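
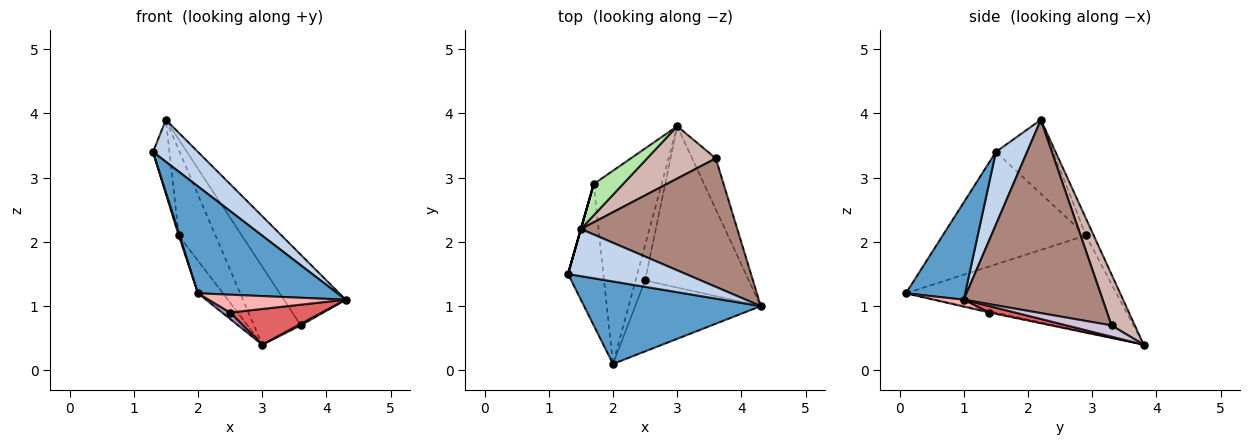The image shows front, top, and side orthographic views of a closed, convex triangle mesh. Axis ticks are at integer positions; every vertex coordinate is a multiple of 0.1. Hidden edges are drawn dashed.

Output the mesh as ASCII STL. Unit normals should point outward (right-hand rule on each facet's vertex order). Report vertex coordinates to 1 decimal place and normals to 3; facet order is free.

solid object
 facet normal 0.319 -0.750 0.579
  outer loop
   vertex 2.0 0.1 1.2
   vertex 4.3 1.0 1.1
   vertex 1.3 1.5 3.4
  endloop
 endfacet
 facet normal 0.419 -0.604 0.678
  outer loop
   vertex 1.5 2.2 3.9
   vertex 1.3 1.5 3.4
   vertex 4.3 1.0 1.1
  endloop
 endfacet
 facet normal -0.954 -0.006 -0.300
  outer loop
   vertex 1.7 2.9 2.1
   vertex 2.0 0.1 1.2
   vertex 1.3 1.5 3.4
  endloop
 endfacet
 facet normal -0.815 0.097 -0.572
  outer loop
   vertex 1.7 2.9 2.1
   vertex 3.0 3.8 0.4
   vertex 2.0 0.1 1.2
  endloop
 endfacet
 facet normal -0.962 0.275 0.000
  outer loop
   vertex 1.7 2.9 2.1
   vertex 1.3 1.5 3.4
   vertex 1.5 2.2 3.9
  endloop
 endfacet
 facet normal -0.198 0.921 0.336
  outer loop
   vertex 1.7 2.9 2.1
   vertex 1.5 2.2 3.9
   vertex 3.0 3.8 0.4
  endloop
 endfacet
 facet normal 0.060 -0.216 -0.975
  outer loop
   vertex 2.5 1.4 0.9
   vertex 3.0 3.8 0.4
   vertex 4.3 1.0 1.1
  endloop
 endfacet
 facet normal 0.053 -0.244 -0.968
  outer loop
   vertex 2.5 1.4 0.9
   vertex 4.3 1.0 1.1
   vertex 2.0 0.1 1.2
  endloop
 endfacet
 facet normal -0.124 -0.177 -0.976
  outer loop
   vertex 2.5 1.4 0.9
   vertex 2.0 0.1 1.2
   vertex 3.0 3.8 0.4
  endloop
 endfacet
 facet normal 0.429 -0.026 -0.903
  outer loop
   vertex 3.6 3.3 0.7
   vertex 4.3 1.0 1.1
   vertex 3.0 3.8 0.4
  endloop
 endfacet
 facet normal 0.735 0.327 0.594
  outer loop
   vertex 3.6 3.3 0.7
   vertex 1.5 2.2 3.9
   vertex 4.3 1.0 1.1
  endloop
 endfacet
 facet normal 0.382 0.767 0.515
  outer loop
   vertex 3.6 3.3 0.7
   vertex 3.0 3.8 0.4
   vertex 1.5 2.2 3.9
  endloop
 endfacet
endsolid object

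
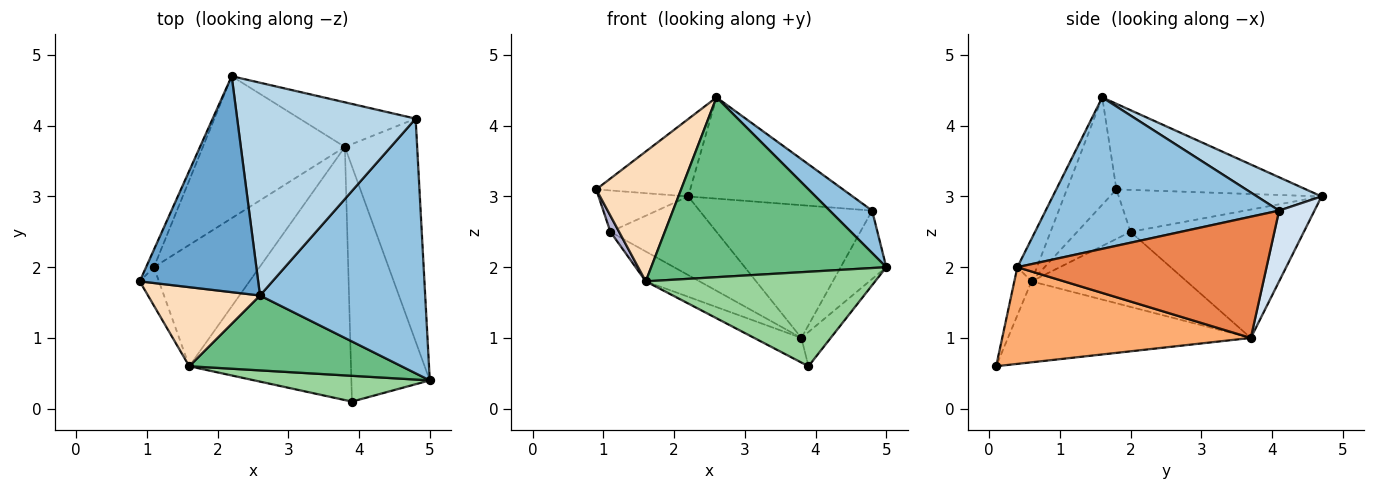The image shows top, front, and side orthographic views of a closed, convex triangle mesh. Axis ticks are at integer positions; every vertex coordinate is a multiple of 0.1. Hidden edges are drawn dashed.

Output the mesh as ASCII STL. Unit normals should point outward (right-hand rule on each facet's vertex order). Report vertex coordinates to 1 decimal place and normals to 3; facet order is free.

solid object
 facet normal -0.562 0.279 0.778
  outer loop
   vertex 2.6 1.6 4.4
   vertex 2.2 4.7 3.0
   vertex 0.9 1.8 3.1
  endloop
 endfacet
 facet normal 0.671 -0.122 0.732
  outer loop
   vertex 4.8 4.1 2.8
   vertex 2.6 1.6 4.4
   vertex 5.0 0.4 2.0
  endloop
 endfacet
 facet normal 0.166 0.424 0.890
  outer loop
   vertex 4.8 4.1 2.8
   vertex 2.2 4.7 3.0
   vertex 2.6 1.6 4.4
  endloop
 endfacet
 facet normal 0.191 0.931 -0.313
  outer loop
   vertex 3.8 3.7 1.0
   vertex 2.2 4.7 3.0
   vertex 4.8 4.1 2.8
  endloop
 endfacet
 facet normal 0.849 0.155 -0.506
  outer loop
   vertex 3.8 3.7 1.0
   vertex 4.8 4.1 2.8
   vertex 5.0 0.4 2.0
  endloop
 endfacet
 facet normal 0.773 0.091 -0.627
  outer loop
   vertex 3.8 3.7 1.0
   vertex 5.0 0.4 2.0
   vertex 3.9 0.1 0.6
  endloop
 endfacet
 facet normal -0.446 0.087 -0.891
  outer loop
   vertex 1.6 0.6 1.8
   vertex 3.8 3.7 1.0
   vertex 3.9 0.1 0.6
  endloop
 endfacet
 facet normal -0.446 -0.764 0.466
  outer loop
   vertex 1.6 0.6 1.8
   vertex 2.6 1.6 4.4
   vertex 0.9 1.8 3.1
  endloop
 endfacet
 facet normal -0.077 -0.920 0.383
  outer loop
   vertex 1.6 0.6 1.8
   vertex 5.0 0.4 2.0
   vertex 2.6 1.6 4.4
  endloop
 endfacet
 facet normal -0.072 -0.962 0.263
  outer loop
   vertex 1.6 0.6 1.8
   vertex 3.9 0.1 0.6
   vertex 5.0 0.4 2.0
  endloop
 endfacet
 facet normal -0.620 0.380 -0.686
  outer loop
   vertex 1.1 2.0 2.5
   vertex 2.2 4.7 3.0
   vertex 3.8 3.7 1.0
  endloop
 endfacet
 facet normal -0.568 0.197 -0.799
  outer loop
   vertex 1.1 2.0 2.5
   vertex 3.8 3.7 1.0
   vertex 1.6 0.6 1.8
  endloop
 endfacet
 facet normal -0.902 0.398 -0.168
  outer loop
   vertex 1.1 2.0 2.5
   vertex 0.9 1.8 3.1
   vertex 2.2 4.7 3.0
  endloop
 endfacet
 facet normal -0.922 -0.150 -0.357
  outer loop
   vertex 1.1 2.0 2.5
   vertex 1.6 0.6 1.8
   vertex 0.9 1.8 3.1
  endloop
 endfacet
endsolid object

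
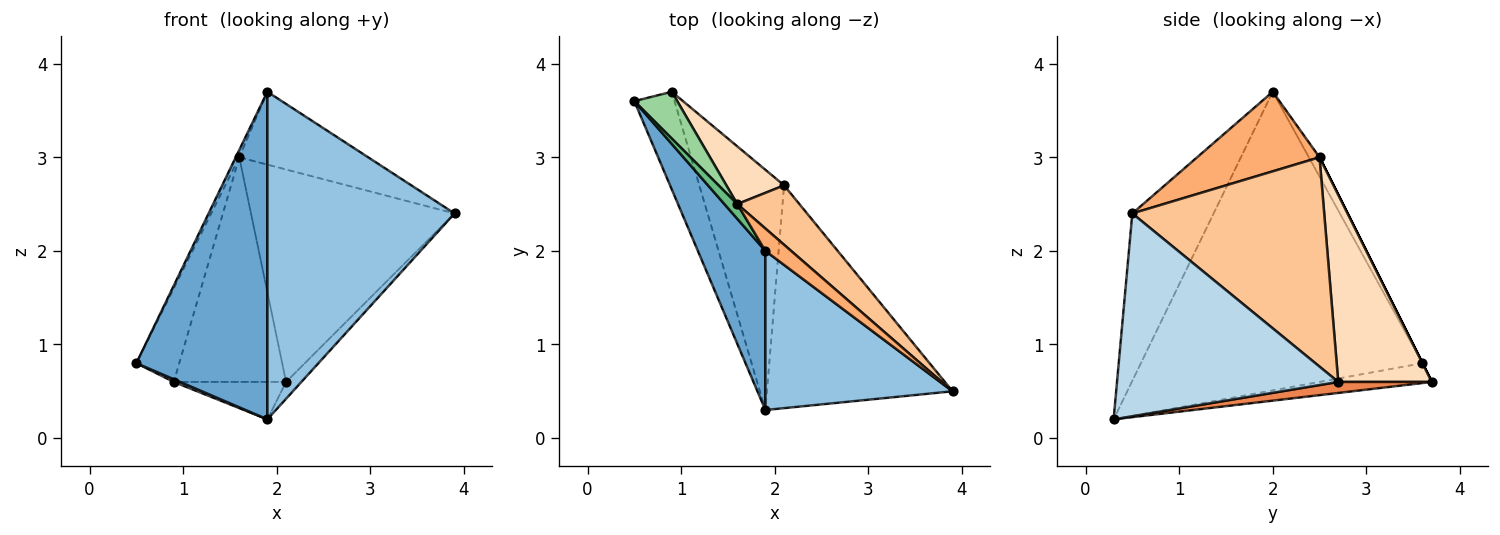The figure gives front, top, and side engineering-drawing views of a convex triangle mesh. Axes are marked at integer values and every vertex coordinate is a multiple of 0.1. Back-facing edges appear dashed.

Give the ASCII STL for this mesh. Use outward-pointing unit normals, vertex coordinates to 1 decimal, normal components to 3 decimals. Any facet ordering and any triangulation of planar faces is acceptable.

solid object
 facet normal -0.888 -0.413 0.201
  outer loop
   vertex 1.9 2.0 3.7
   vertex 0.5 3.6 0.8
   vertex 1.9 0.3 0.2
  endloop
 endfacet
 facet normal -0.364 -0.838 0.407
  outer loop
   vertex 1.9 2.0 3.7
   vertex 1.9 0.3 0.2
   vertex 3.9 0.5 2.4
  endloop
 endfacet
 facet normal 0.737 0.051 -0.674
  outer loop
   vertex 2.1 2.7 0.6
   vertex 3.9 0.5 2.4
   vertex 1.9 0.3 0.2
  endloop
 endfacet
 facet normal -0.442 -0.025 -0.897
  outer loop
   vertex 0.9 3.7 0.6
   vertex 1.9 0.3 0.2
   vertex 0.5 3.6 0.8
  endloop
 endfacet
 facet normal 0.127 0.153 -0.980
  outer loop
   vertex 0.9 3.7 0.6
   vertex 2.1 2.7 0.6
   vertex 1.9 0.3 0.2
  endloop
 endfacet
 facet normal 0.672 0.708 0.217
  outer loop
   vertex 1.6 2.5 3.0
   vertex 1.9 2.0 3.7
   vertex 3.9 0.5 2.4
  endloop
 endfacet
 facet normal 0.672 0.713 0.199
  outer loop
   vertex 1.6 2.5 3.0
   vertex 3.9 0.5 2.4
   vertex 2.1 2.7 0.6
  endloop
 endfacet
 facet normal 0.628 0.754 0.194
  outer loop
   vertex 1.6 2.5 3.0
   vertex 2.1 2.7 0.6
   vertex 0.9 3.7 0.6
  endloop
 endfacet
 facet normal -0.802 0.267 0.535
  outer loop
   vertex 1.6 2.5 3.0
   vertex 0.5 3.6 0.8
   vertex 1.9 2.0 3.7
  endloop
 endfacet
 facet normal 0.000 0.894 0.447
  outer loop
   vertex 1.6 2.5 3.0
   vertex 0.9 3.7 0.6
   vertex 0.5 3.6 0.8
  endloop
 endfacet
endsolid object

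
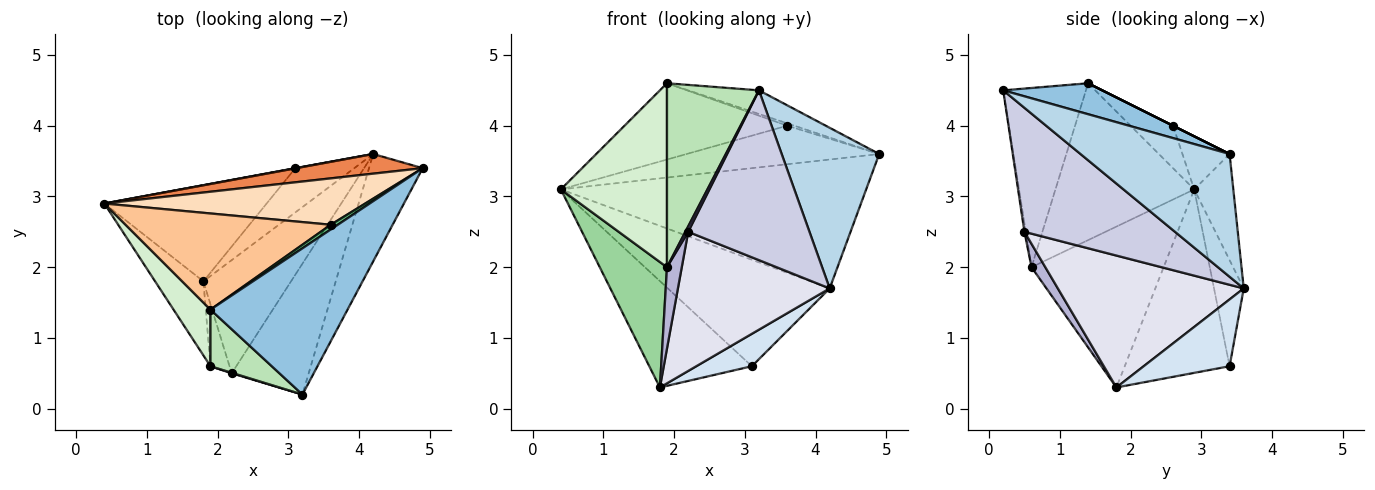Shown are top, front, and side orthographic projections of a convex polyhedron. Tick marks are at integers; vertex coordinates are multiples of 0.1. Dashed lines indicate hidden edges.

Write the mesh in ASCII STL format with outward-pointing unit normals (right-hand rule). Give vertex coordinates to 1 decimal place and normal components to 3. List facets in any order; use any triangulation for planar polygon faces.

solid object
 facet normal -0.604 0.591 -0.534
  outer loop
   vertex 3.1 3.4 0.6
   vertex 1.8 1.8 0.3
   vertex 0.4 2.9 3.1
  endloop
 endfacet
 facet normal 0.218 0.155 0.964
  outer loop
   vertex 1.9 1.4 4.6
   vertex 3.2 0.2 4.5
   vertex 4.9 3.4 3.6
  endloop
 endfacet
 facet normal 0.786 -0.514 -0.344
  outer loop
   vertex 4.2 3.6 1.7
   vertex 4.9 3.4 3.6
   vertex 3.2 0.2 4.5
  endloop
 endfacet
 facet normal 0.675 -0.437 -0.595
  outer loop
   vertex 4.2 3.6 1.7
   vertex 1.8 1.8 0.3
   vertex 3.1 3.4 0.6
  endloop
 endfacet
 facet normal -0.126 0.981 0.150
  outer loop
   vertex 4.2 3.6 1.7
   vertex 0.4 2.9 3.1
   vertex 4.9 3.4 3.6
  endloop
 endfacet
 facet normal -0.181 0.984 0.002
  outer loop
   vertex 4.2 3.6 1.7
   vertex 3.1 3.4 0.6
   vertex 0.4 2.9 3.1
  endloop
 endfacet
 facet normal -0.160 0.613 0.773
  outer loop
   vertex 3.6 2.6 4.0
   vertex 0.4 2.9 3.1
   vertex 1.9 1.4 4.6
  endloop
 endfacet
 facet normal -0.155 0.631 0.760
  outer loop
   vertex 3.6 2.6 4.0
   vertex 4.9 3.4 3.6
   vertex 0.4 2.9 3.1
  endloop
 endfacet
 facet normal 0.000 0.447 0.894
  outer loop
   vertex 3.6 2.6 4.0
   vertex 1.9 1.4 4.6
   vertex 4.9 3.4 3.6
  endloop
 endfacet
 facet normal -0.861 -0.438 -0.258
  outer loop
   vertex 1.9 0.6 2.0
   vertex 0.4 2.9 3.1
   vertex 1.8 1.8 0.3
  endloop
 endfacet
 facet normal -0.652 -0.725 0.223
  outer loop
   vertex 1.9 0.6 2.0
   vertex 3.2 0.2 4.5
   vertex 1.9 1.4 4.6
  endloop
 endfacet
 facet normal -0.781 -0.597 0.184
  outer loop
   vertex 1.9 0.6 2.0
   vertex 1.9 1.4 4.6
   vertex 0.4 2.9 3.1
  endloop
 endfacet
 facet normal -0.445 -0.891 0.089
  outer loop
   vertex 2.2 0.5 2.5
   vertex 3.2 0.2 4.5
   vertex 1.9 0.6 2.0
  endloop
 endfacet
 facet normal 0.597 -0.639 -0.486
  outer loop
   vertex 2.2 0.5 2.5
   vertex 1.9 0.6 2.0
   vertex 1.8 1.8 0.3
  endloop
 endfacet
 facet normal 0.701 -0.565 -0.435
  outer loop
   vertex 2.2 0.5 2.5
   vertex 4.2 3.6 1.7
   vertex 3.2 0.2 4.5
  endloop
 endfacet
 facet normal 0.689 -0.562 -0.458
  outer loop
   vertex 2.2 0.5 2.5
   vertex 1.8 1.8 0.3
   vertex 4.2 3.6 1.7
  endloop
 endfacet
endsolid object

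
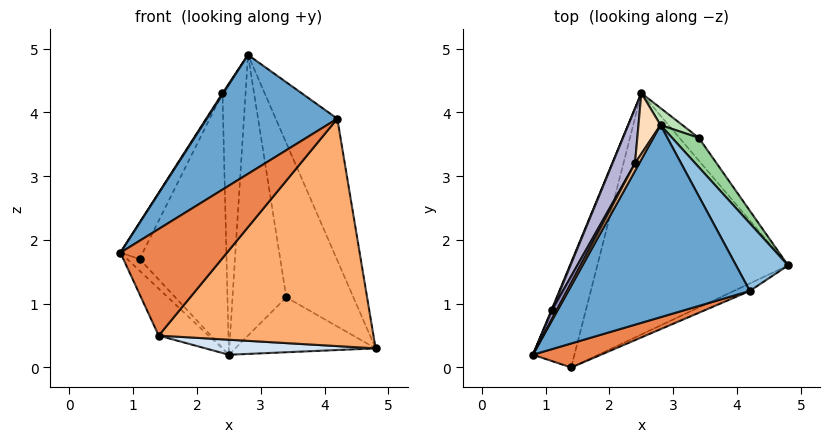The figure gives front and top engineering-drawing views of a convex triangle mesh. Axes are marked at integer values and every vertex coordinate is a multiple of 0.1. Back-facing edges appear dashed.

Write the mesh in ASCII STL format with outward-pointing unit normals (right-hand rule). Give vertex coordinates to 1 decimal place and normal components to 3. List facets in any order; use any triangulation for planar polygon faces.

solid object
 facet normal -0.347 -0.494 0.797
  outer loop
   vertex 4.2 1.2 3.9
   vertex 2.8 3.8 4.9
   vertex 0.8 0.2 1.8
  endloop
 endfacet
 facet normal 0.893 0.406 0.194
  outer loop
   vertex 4.2 1.2 3.9
   vertex 4.8 1.6 0.3
   vertex 2.8 3.8 4.9
  endloop
 endfacet
 facet normal -0.879 0.194 -0.436
  outer loop
   vertex 1.4 0.0 0.5
   vertex 0.8 0.2 1.8
   vertex 2.5 4.3 0.2
  endloop
 endfacet
 facet normal -0.029 -0.062 -0.998
  outer loop
   vertex 1.4 0.0 0.5
   vertex 2.5 4.3 0.2
   vertex 4.8 1.6 0.3
  endloop
 endfacet
 facet normal 0.149 -0.965 0.217
  outer loop
   vertex 1.4 0.0 0.5
   vertex 4.2 1.2 3.9
   vertex 0.8 0.2 1.8
  endloop
 endfacet
 facet normal 0.424 -0.905 -0.030
  outer loop
   vertex 1.4 0.0 0.5
   vertex 4.8 1.6 0.3
   vertex 4.2 1.2 3.9
  endloop
 endfacet
 facet normal -0.777 -0.104 0.621
  outer loop
   vertex 2.4 3.2 4.3
   vertex 0.8 0.2 1.8
   vertex 2.8 3.8 4.9
  endloop
 endfacet
 facet normal -0.873 0.476 0.106
  outer loop
   vertex 2.4 3.2 4.3
   vertex 2.8 3.8 4.9
   vertex 2.5 4.3 0.2
  endloop
 endfacet
 facet normal 0.740 0.621 -0.257
  outer loop
   vertex 3.4 3.6 1.1
   vertex 4.8 1.6 0.3
   vertex 2.5 4.3 0.2
  endloop
 endfacet
 facet normal 0.834 0.542 0.103
  outer loop
   vertex 3.4 3.6 1.1
   vertex 2.8 3.8 4.9
   vertex 4.8 1.6 0.3
  endloop
 endfacet
 facet normal 0.582 0.812 0.049
  outer loop
   vertex 3.4 3.6 1.1
   vertex 2.5 4.3 0.2
   vertex 2.8 3.8 4.9
  endloop
 endfacet
 facet normal -0.915 0.400 0.052
  outer loop
   vertex 1.1 0.9 1.7
   vertex 2.5 4.3 0.2
   vertex 0.8 0.2 1.8
  endloop
 endfacet
 facet normal -0.910 0.404 0.098
  outer loop
   vertex 1.1 0.9 1.7
   vertex 0.8 0.2 1.8
   vertex 2.4 3.2 4.3
  endloop
 endfacet
 facet normal -0.907 0.412 0.089
  outer loop
   vertex 1.1 0.9 1.7
   vertex 2.4 3.2 4.3
   vertex 2.5 4.3 0.2
  endloop
 endfacet
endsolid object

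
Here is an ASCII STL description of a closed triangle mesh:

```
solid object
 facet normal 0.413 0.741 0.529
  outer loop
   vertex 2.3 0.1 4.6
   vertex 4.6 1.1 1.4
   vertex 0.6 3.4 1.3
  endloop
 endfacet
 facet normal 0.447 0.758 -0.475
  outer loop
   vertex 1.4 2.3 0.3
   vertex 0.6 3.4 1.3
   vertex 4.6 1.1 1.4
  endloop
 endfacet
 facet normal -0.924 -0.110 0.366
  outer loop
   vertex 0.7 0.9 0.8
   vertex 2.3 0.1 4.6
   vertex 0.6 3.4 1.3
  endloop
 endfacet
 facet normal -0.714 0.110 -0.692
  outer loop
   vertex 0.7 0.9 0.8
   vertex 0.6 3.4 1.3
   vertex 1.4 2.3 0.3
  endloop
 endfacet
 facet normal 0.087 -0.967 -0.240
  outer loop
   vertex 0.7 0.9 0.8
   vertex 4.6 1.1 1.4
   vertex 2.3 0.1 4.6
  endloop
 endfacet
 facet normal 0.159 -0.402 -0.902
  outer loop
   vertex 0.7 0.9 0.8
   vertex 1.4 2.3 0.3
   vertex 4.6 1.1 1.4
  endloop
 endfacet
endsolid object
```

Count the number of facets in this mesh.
6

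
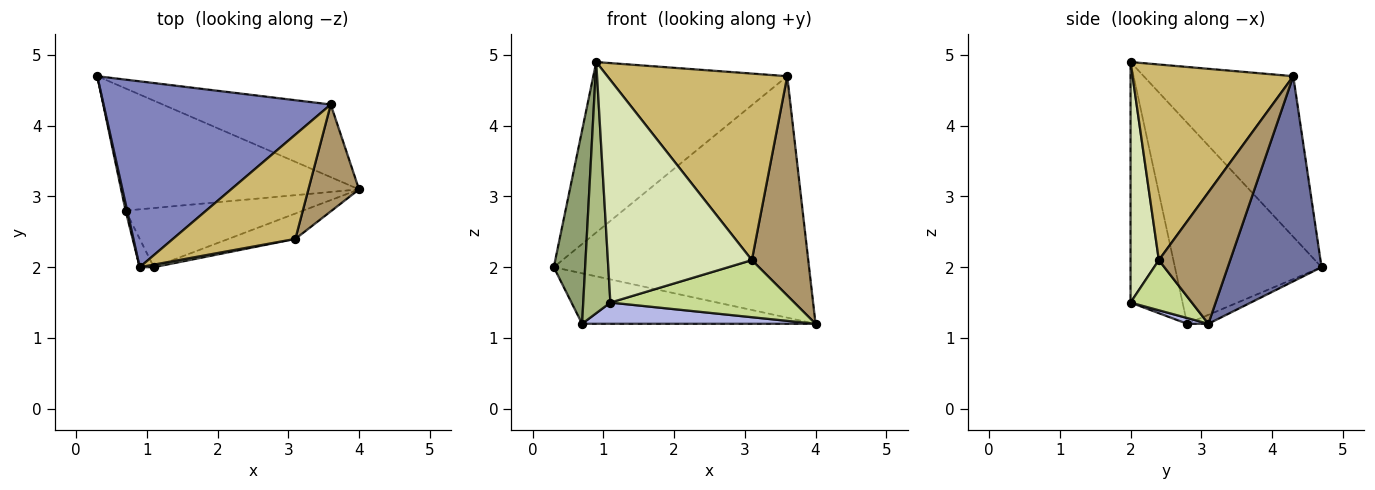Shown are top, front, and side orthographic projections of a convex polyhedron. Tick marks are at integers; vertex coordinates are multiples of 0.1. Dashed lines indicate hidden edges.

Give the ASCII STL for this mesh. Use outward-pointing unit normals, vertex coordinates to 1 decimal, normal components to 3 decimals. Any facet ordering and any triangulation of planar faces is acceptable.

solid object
 facet normal 0.332 0.903 -0.272
  outer loop
   vertex 3.6 4.3 4.7
   vertex 4.0 3.1 1.2
   vertex 0.3 4.7 2.0
  endloop
 endfacet
 facet normal -0.462 0.599 0.654
  outer loop
   vertex 3.6 4.3 4.7
   vertex 0.3 4.7 2.0
   vertex 0.9 2.0 4.9
  endloop
 endfacet
 facet normal -0.035 0.382 -0.924
  outer loop
   vertex 0.7 2.8 1.2
   vertex 0.3 4.7 2.0
   vertex 4.0 3.1 1.2
  endloop
 endfacet
 facet normal 0.031 -0.337 -0.941
  outer loop
   vertex 0.7 2.8 1.2
   vertex 4.0 3.1 1.2
   vertex 1.1 2.0 1.5
  endloop
 endfacet
 facet normal -0.978 -0.209 0.008
  outer loop
   vertex 0.7 2.8 1.2
   vertex 0.9 2.0 4.9
   vertex 0.3 4.7 2.0
  endloop
 endfacet
 facet normal -0.885 -0.462 -0.052
  outer loop
   vertex 0.7 2.8 1.2
   vertex 1.1 2.0 1.5
   vertex 0.9 2.0 4.9
  endloop
 endfacet
 facet normal 0.291 -0.874 -0.389
  outer loop
   vertex 3.1 2.4 2.1
   vertex 1.1 2.0 1.5
   vertex 4.0 3.1 1.2
  endloop
 endfacet
 facet normal 0.193 -0.981 0.011
  outer loop
   vertex 3.1 2.4 2.1
   vertex 0.9 2.0 4.9
   vertex 1.1 2.0 1.5
  endloop
 endfacet
 facet normal 0.751 -0.594 0.289
  outer loop
   vertex 3.1 2.4 2.1
   vertex 4.0 3.1 1.2
   vertex 3.6 4.3 4.7
  endloop
 endfacet
 facet normal 0.615 -0.688 0.385
  outer loop
   vertex 3.1 2.4 2.1
   vertex 3.6 4.3 4.7
   vertex 0.9 2.0 4.9
  endloop
 endfacet
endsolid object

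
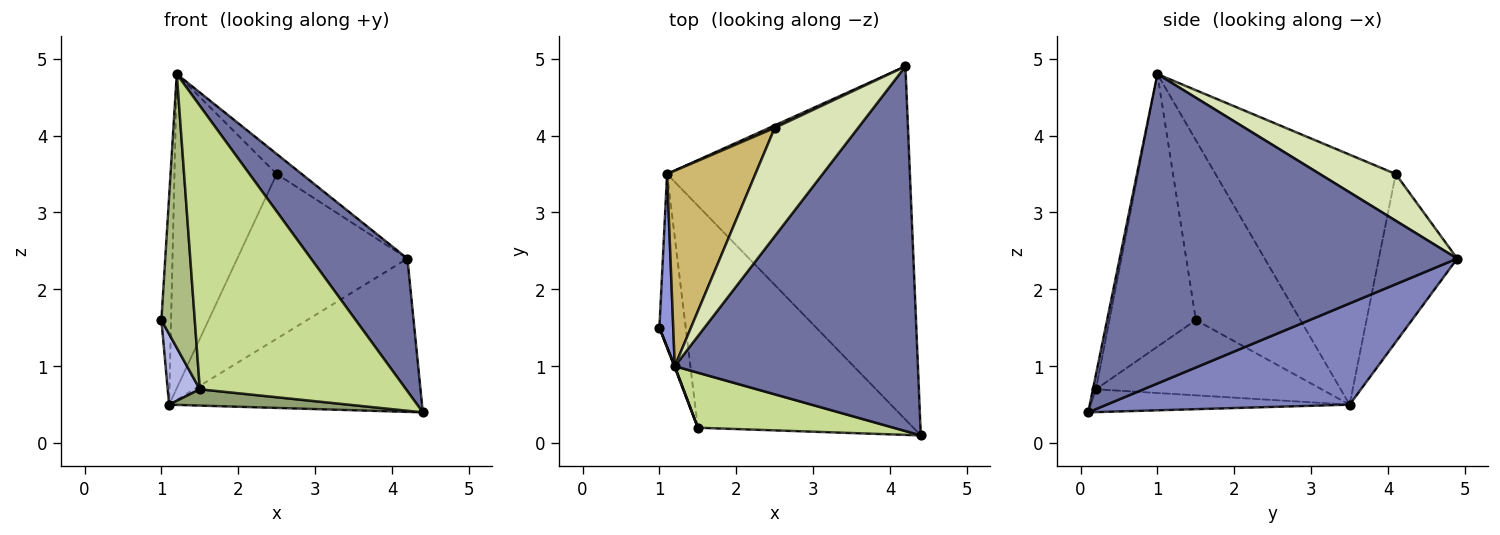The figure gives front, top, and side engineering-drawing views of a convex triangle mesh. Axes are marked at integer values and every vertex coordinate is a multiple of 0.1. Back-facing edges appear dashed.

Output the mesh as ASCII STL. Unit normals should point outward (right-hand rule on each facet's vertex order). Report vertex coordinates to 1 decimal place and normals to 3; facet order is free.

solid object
 facet normal 0.767 -0.219 0.603
  outer loop
   vertex 1.2 1.0 4.8
   vertex 4.4 0.1 0.4
   vertex 4.2 4.9 2.4
  endloop
 endfacet
 facet normal 0.357 0.372 -0.857
  outer loop
   vertex 1.1 3.5 0.5
   vertex 4.2 4.9 2.4
   vertex 4.4 0.1 0.4
  endloop
 endfacet
 facet normal -0.993 0.092 0.076
  outer loop
   vertex 1.1 3.5 0.5
   vertex 1.0 1.5 1.6
   vertex 1.2 1.0 4.8
  endloop
 endfacet
 facet normal -0.935 -0.133 -0.327
  outer loop
   vertex 1.5 0.2 0.7
   vertex 1.0 1.5 1.6
   vertex 1.1 3.5 0.5
  endloop
 endfacet
 facet normal -0.105 -0.073 -0.992
  outer loop
   vertex 1.5 0.2 0.7
   vertex 1.1 3.5 0.5
   vertex 4.4 0.1 0.4
  endloop
 endfacet
 facet normal -0.933 -0.360 0.002
  outer loop
   vertex 1.5 0.2 0.7
   vertex 1.2 1.0 4.8
   vertex 1.0 1.5 1.6
  endloop
 endfacet
 facet normal -0.014 -0.982 0.190
  outer loop
   vertex 1.5 0.2 0.7
   vertex 4.4 0.1 0.4
   vertex 1.2 1.0 4.8
  endloop
 endfacet
 facet normal 0.483 0.159 0.861
  outer loop
   vertex 2.5 4.1 3.5
   vertex 1.2 1.0 4.8
   vertex 4.2 4.9 2.4
  endloop
 endfacet
 facet normal -0.418 0.908 0.014
  outer loop
   vertex 2.5 4.1 3.5
   vertex 4.2 4.9 2.4
   vertex 1.1 3.5 0.5
  endloop
 endfacet
 facet normal -0.831 0.472 0.294
  outer loop
   vertex 2.5 4.1 3.5
   vertex 1.1 3.5 0.5
   vertex 1.2 1.0 4.8
  endloop
 endfacet
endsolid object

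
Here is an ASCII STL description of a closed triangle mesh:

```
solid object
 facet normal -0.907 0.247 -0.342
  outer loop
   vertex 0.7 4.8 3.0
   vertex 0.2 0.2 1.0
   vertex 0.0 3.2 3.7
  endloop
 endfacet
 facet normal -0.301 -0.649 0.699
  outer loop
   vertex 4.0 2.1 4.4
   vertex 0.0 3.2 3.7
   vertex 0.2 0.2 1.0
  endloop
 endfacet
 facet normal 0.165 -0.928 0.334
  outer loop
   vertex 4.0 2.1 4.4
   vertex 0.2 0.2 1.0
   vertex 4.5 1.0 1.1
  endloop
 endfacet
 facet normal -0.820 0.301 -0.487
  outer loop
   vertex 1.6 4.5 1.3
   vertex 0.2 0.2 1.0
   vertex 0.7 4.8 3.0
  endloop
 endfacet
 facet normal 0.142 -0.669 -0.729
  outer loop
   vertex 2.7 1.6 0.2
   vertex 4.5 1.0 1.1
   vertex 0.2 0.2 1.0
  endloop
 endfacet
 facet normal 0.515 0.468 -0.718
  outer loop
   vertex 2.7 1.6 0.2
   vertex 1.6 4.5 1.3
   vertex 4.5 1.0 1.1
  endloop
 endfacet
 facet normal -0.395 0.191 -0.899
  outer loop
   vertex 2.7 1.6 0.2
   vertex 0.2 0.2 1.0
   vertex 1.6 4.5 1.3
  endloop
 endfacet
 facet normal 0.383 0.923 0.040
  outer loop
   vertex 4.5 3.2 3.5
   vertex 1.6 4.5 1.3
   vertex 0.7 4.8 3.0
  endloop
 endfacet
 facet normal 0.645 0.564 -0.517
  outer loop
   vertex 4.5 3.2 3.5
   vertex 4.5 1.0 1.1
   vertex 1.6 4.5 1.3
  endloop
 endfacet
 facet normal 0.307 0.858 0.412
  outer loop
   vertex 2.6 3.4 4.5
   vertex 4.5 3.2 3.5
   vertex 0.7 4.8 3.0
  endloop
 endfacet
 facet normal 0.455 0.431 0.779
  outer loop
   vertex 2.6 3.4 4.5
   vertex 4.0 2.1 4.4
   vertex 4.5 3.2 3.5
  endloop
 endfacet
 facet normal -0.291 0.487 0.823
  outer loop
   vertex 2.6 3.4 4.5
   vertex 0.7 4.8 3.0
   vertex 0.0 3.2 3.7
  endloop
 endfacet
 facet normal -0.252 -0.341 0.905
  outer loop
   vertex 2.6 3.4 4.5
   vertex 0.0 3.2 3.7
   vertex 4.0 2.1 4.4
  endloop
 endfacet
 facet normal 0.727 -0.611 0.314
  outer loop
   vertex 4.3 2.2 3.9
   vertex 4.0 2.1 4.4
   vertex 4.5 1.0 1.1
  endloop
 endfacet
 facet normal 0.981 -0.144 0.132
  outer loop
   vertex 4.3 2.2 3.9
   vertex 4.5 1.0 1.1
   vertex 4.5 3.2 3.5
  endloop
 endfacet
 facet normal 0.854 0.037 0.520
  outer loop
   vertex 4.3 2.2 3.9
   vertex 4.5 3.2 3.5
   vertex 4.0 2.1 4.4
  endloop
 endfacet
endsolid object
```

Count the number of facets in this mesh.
16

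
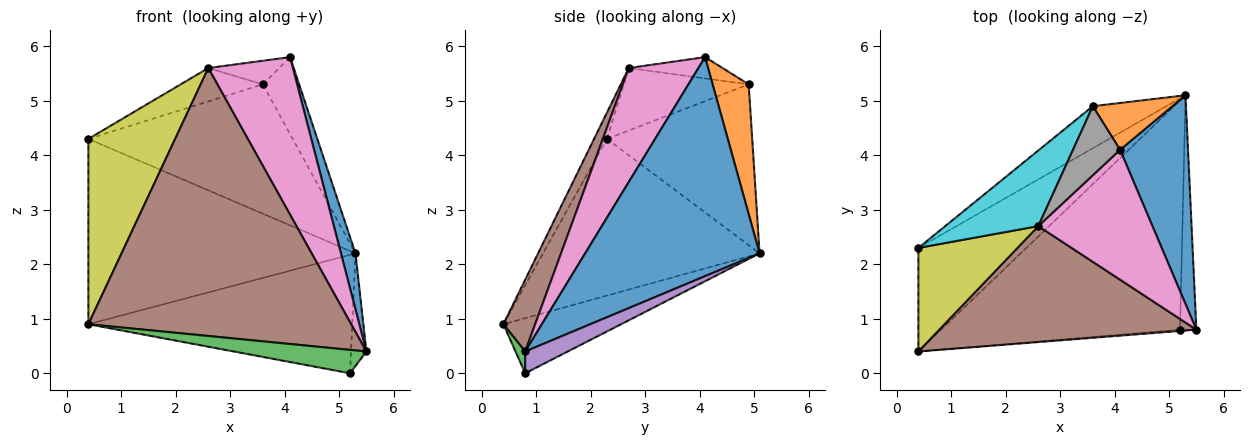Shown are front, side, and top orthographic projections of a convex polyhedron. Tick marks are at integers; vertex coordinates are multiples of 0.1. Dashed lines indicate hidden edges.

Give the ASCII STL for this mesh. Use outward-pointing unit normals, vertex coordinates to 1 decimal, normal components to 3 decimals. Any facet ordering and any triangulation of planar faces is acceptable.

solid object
 facet normal 0.952 -0.079 0.295
  outer loop
   vertex 4.1 4.1 5.8
   vertex 5.5 0.8 0.4
   vertex 5.3 5.1 2.2
  endloop
 endfacet
 facet normal 0.646 0.652 0.397
  outer loop
   vertex 3.6 4.9 5.3
   vertex 4.1 4.1 5.8
   vertex 5.3 5.1 2.2
  endloop
 endfacet
 facet normal 0.073 -0.996 -0.055
  outer loop
   vertex 5.2 0.8 0.0
   vertex 5.5 0.8 0.4
   vertex 0.4 0.4 0.9
  endloop
 endfacet
 facet normal -0.201 0.450 -0.870
  outer loop
   vertex 5.2 0.8 0.0
   vertex 0.4 0.4 0.9
   vertex 5.3 5.1 2.2
  endloop
 endfacet
 facet normal 0.769 0.277 -0.577
  outer loop
   vertex 5.2 0.8 0.0
   vertex 5.3 5.1 2.2
   vertex 5.5 0.8 0.4
  endloop
 endfacet
 facet normal 0.110 -0.912 0.395
  outer loop
   vertex 2.6 2.7 5.6
   vertex 0.4 0.4 0.9
   vertex 5.5 0.8 0.4
  endloop
 endfacet
 facet normal 0.536 -0.651 0.537
  outer loop
   vertex 2.6 2.7 5.6
   vertex 5.5 0.8 0.4
   vertex 4.1 4.1 5.8
  endloop
 endfacet
 facet normal -0.394 0.298 0.870
  outer loop
   vertex 2.6 2.7 5.6
   vertex 4.1 4.1 5.8
   vertex 3.6 4.9 5.3
  endloop
 endfacet
 facet normal -0.128 -0.866 0.484
  outer loop
   vertex 0.4 2.3 4.3
   vertex 0.4 0.4 0.9
   vertex 2.6 2.7 5.6
  endloop
 endfacet
 facet normal -0.523 0.344 0.780
  outer loop
   vertex 0.4 2.3 4.3
   vertex 2.6 2.7 5.6
   vertex 3.6 4.9 5.3
  endloop
 endfacet
 facet normal -0.578 0.712 -0.398
  outer loop
   vertex 0.4 2.3 4.3
   vertex 5.3 5.1 2.2
   vertex 0.4 0.4 0.9
  endloop
 endfacet
 facet normal -0.560 0.788 -0.256
  outer loop
   vertex 0.4 2.3 4.3
   vertex 3.6 4.9 5.3
   vertex 5.3 5.1 2.2
  endloop
 endfacet
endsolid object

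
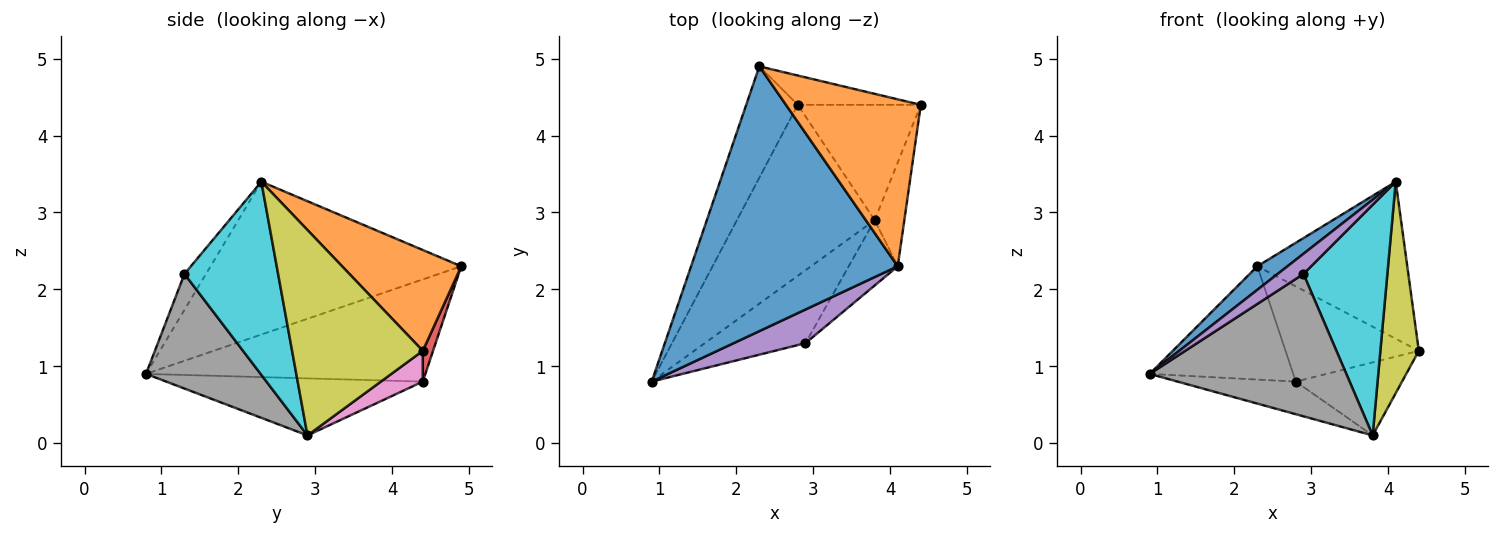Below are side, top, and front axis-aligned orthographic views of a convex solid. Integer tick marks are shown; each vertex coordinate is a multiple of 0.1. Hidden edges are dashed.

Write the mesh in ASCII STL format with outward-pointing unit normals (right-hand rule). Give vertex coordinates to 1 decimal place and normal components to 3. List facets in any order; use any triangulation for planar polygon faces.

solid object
 facet normal -0.593 -0.071 0.802
  outer loop
   vertex 4.1 2.3 3.4
   vertex 2.3 4.9 2.3
   vertex 0.9 0.8 0.9
  endloop
 endfacet
 facet normal 0.478 0.602 0.640
  outer loop
   vertex 4.1 2.3 3.4
   vertex 4.4 4.4 1.2
   vertex 2.3 4.9 2.3
  endloop
 endfacet
 facet normal -0.811 0.417 -0.409
  outer loop
   vertex 2.8 4.4 0.8
   vertex 0.9 0.8 0.9
   vertex 2.3 4.9 2.3
  endloop
 endfacet
 facet normal 0.073 0.953 -0.293
  outer loop
   vertex 2.8 4.4 0.8
   vertex 2.3 4.9 2.3
   vertex 4.4 4.4 1.2
  endloop
 endfacet
 facet normal -0.394 -0.473 0.788
  outer loop
   vertex 2.9 1.3 2.2
   vertex 4.1 2.3 3.4
   vertex 0.9 0.8 0.9
  endloop
 endfacet
 facet normal -0.377 0.174 -0.910
  outer loop
   vertex 3.8 2.9 0.1
   vertex 0.9 0.8 0.9
   vertex 2.8 4.4 0.8
  endloop
 endfacet
 facet normal 0.207 0.524 -0.827
  outer loop
   vertex 3.8 2.9 0.1
   vertex 2.8 4.4 0.8
   vertex 4.4 4.4 1.2
  endloop
 endfacet
 facet normal 0.461 -0.790 -0.405
  outer loop
   vertex 3.8 2.9 0.1
   vertex 2.9 1.3 2.2
   vertex 0.9 0.8 0.9
  endloop
 endfacet
 facet normal 0.950 -0.279 -0.137
  outer loop
   vertex 3.8 2.9 0.1
   vertex 4.4 4.4 1.2
   vertex 4.1 2.3 3.4
  endloop
 endfacet
 facet normal 0.732 -0.656 -0.186
  outer loop
   vertex 3.8 2.9 0.1
   vertex 4.1 2.3 3.4
   vertex 2.9 1.3 2.2
  endloop
 endfacet
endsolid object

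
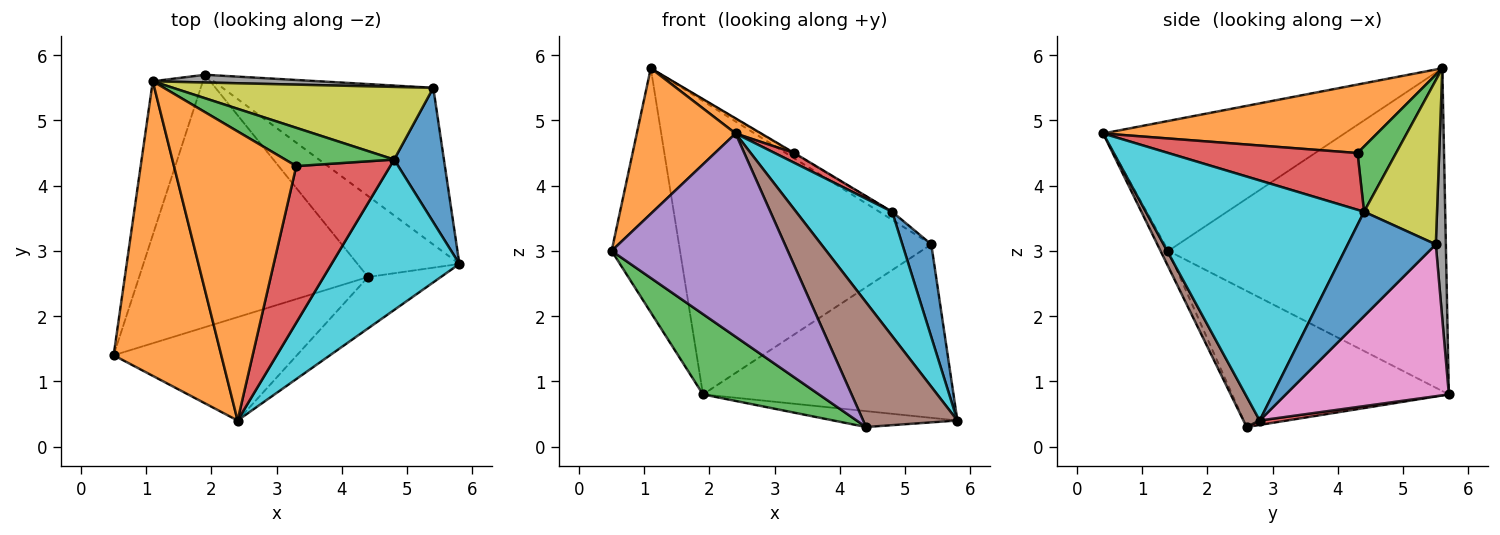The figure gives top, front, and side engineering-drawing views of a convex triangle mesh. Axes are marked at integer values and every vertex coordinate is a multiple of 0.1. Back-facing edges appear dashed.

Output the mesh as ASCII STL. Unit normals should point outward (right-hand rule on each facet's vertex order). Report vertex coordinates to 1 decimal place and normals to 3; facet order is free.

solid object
 facet normal -0.960 0.236 -0.149
  outer loop
   vertex 1.9 5.7 0.8
   vertex 0.5 1.4 3.0
   vertex 1.1 5.6 5.8
  endloop
 endfacet
 facet normal -0.735 -0.301 0.608
  outer loop
   vertex 2.4 0.4 4.8
   vertex 1.1 5.6 5.8
   vertex 0.5 1.4 3.0
  endloop
 endfacet
 facet normal -0.493 -0.264 -0.829
  outer loop
   vertex 4.4 2.6 0.3
   vertex 0.5 1.4 3.0
   vertex 1.9 5.7 0.8
  endloop
 endfacet
 facet normal 0.043 0.192 -0.980
  outer loop
   vertex 4.4 2.6 0.3
   vertex 1.9 5.7 0.8
   vertex 5.8 2.8 0.4
  endloop
 endfacet
 facet normal -0.040 -0.891 -0.453
  outer loop
   vertex 4.4 2.6 0.3
   vertex 2.4 0.4 4.8
   vertex 0.5 1.4 3.0
  endloop
 endfacet
 facet normal 0.157 -0.913 -0.376
  outer loop
   vertex 4.4 2.6 0.3
   vertex 5.8 2.8 0.4
   vertex 2.4 0.4 4.8
  endloop
 endfacet
 facet normal 0.435 0.668 -0.604
  outer loop
   vertex 5.4 5.5 3.1
   vertex 5.8 2.8 0.4
   vertex 1.9 5.7 0.8
  endloop
 endfacet
 facet normal 0.040 0.999 0.026
  outer loop
   vertex 5.4 5.5 3.1
   vertex 1.9 5.7 0.8
   vertex 1.1 5.6 5.8
  endloop
 endfacet
 facet normal 0.531 0.093 0.842
  outer loop
   vertex 4.8 4.4 3.6
   vertex 5.4 5.5 3.1
   vertex 1.1 5.6 5.8
  endloop
 endfacet
 facet normal 0.823 -0.362 0.438
  outer loop
   vertex 4.8 4.4 3.6
   vertex 2.4 0.4 4.8
   vertex 5.8 2.8 0.4
  endloop
 endfacet
 facet normal 0.865 -0.284 0.413
  outer loop
   vertex 4.8 4.4 3.6
   vertex 5.8 2.8 0.4
   vertex 5.4 5.5 3.1
  endloop
 endfacet
 facet normal 0.488 -0.046 0.872
  outer loop
   vertex 3.3 4.3 4.5
   vertex 1.1 5.6 5.8
   vertex 2.4 0.4 4.8
  endloop
 endfacet
 facet normal 0.514 0.012 0.858
  outer loop
   vertex 3.3 4.3 4.5
   vertex 4.8 4.4 3.6
   vertex 1.1 5.6 5.8
  endloop
 endfacet
 facet normal 0.516 -0.053 0.855
  outer loop
   vertex 3.3 4.3 4.5
   vertex 2.4 0.4 4.8
   vertex 4.8 4.4 3.6
  endloop
 endfacet
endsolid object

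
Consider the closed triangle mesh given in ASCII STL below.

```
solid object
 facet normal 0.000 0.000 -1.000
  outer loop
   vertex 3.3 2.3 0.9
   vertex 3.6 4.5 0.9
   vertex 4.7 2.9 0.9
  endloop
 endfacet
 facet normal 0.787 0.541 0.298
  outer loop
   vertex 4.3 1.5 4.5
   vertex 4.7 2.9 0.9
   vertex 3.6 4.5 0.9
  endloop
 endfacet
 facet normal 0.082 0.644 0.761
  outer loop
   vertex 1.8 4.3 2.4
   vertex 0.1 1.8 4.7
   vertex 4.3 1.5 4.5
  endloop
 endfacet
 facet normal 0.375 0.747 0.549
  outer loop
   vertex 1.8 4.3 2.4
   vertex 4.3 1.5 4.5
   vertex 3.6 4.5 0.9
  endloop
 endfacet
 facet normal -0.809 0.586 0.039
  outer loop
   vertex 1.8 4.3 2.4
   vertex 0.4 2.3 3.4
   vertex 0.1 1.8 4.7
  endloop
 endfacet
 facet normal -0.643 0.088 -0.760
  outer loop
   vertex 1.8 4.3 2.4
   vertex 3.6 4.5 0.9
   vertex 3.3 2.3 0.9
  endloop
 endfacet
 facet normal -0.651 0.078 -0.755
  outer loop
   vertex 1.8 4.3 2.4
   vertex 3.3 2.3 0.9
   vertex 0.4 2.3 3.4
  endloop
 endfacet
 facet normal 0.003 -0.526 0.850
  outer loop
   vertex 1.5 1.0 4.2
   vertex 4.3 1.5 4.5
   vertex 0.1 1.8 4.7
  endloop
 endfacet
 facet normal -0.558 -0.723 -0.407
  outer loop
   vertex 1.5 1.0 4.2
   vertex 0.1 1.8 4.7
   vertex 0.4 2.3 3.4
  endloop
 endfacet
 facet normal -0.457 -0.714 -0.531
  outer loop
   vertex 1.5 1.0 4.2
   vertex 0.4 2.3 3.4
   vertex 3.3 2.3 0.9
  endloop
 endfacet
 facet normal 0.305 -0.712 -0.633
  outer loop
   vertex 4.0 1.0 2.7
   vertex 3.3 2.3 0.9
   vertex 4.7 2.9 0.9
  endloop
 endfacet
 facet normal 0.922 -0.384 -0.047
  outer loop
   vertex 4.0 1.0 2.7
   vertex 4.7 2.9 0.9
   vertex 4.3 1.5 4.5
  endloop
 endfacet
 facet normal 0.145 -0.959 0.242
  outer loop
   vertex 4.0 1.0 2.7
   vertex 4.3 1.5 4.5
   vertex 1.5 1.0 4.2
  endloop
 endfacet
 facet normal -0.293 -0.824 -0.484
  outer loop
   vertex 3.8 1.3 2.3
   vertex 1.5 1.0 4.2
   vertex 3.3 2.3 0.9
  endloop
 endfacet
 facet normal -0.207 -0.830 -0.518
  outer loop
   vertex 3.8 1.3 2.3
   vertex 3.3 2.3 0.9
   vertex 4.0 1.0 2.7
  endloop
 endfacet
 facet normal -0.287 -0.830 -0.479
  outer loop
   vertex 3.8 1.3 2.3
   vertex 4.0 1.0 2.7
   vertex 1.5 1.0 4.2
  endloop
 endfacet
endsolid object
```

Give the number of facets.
16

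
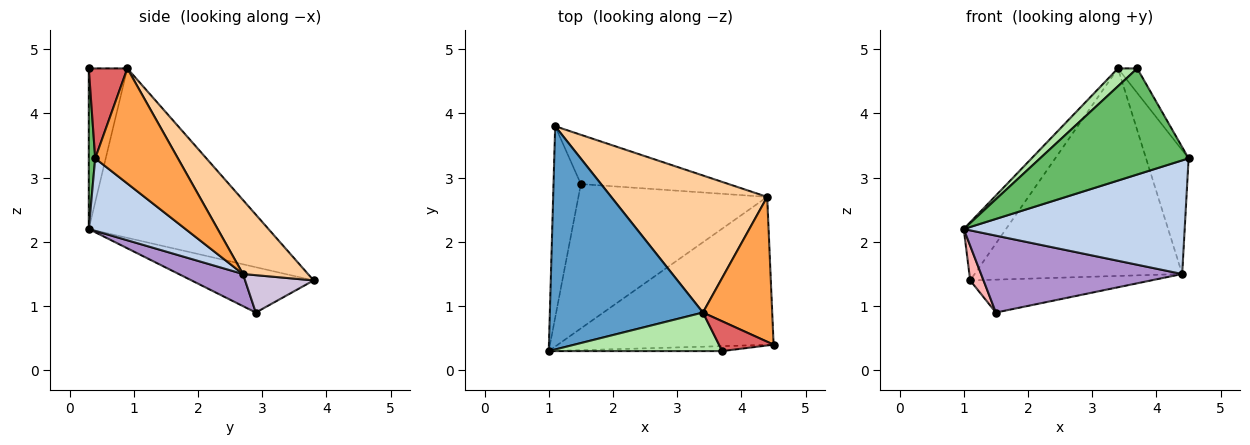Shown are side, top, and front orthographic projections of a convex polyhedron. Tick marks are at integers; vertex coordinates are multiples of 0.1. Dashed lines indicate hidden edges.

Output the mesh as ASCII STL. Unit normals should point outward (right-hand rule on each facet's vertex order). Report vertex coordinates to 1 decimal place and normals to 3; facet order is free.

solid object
 facet normal -0.731 0.172 0.660
  outer loop
   vertex 3.4 0.9 4.7
   vertex 1.1 3.8 1.4
   vertex 1.0 0.3 2.2
  endloop
 endfacet
 facet normal 0.258 -0.589 -0.766
  outer loop
   vertex 4.4 2.7 1.5
   vertex 4.5 0.4 3.3
   vertex 1.0 0.3 2.2
  endloop
 endfacet
 facet normal 0.784 0.403 0.472
  outer loop
   vertex 4.4 2.7 1.5
   vertex 3.4 0.9 4.7
   vertex 4.5 0.4 3.3
  endloop
 endfacet
 facet normal 0.253 0.807 0.533
  outer loop
   vertex 4.4 2.7 1.5
   vertex 1.1 3.8 1.4
   vertex 3.4 0.9 4.7
  endloop
 endfacet
 facet normal 0.043 -0.998 -0.047
  outer loop
   vertex 3.7 0.3 4.7
   vertex 1.0 0.3 2.2
   vertex 4.5 0.4 3.3
  endloop
 endfacet
 facet normal -0.643 -0.322 0.695
  outer loop
   vertex 3.7 0.3 4.7
   vertex 3.4 0.9 4.7
   vertex 1.0 0.3 2.2
  endloop
 endfacet
 facet normal 0.786 0.393 0.477
  outer loop
   vertex 3.7 0.3 4.7
   vertex 4.5 0.4 3.3
   vertex 3.4 0.9 4.7
  endloop
 endfacet
 facet normal -0.853 -0.093 -0.514
  outer loop
   vertex 1.5 2.9 0.9
   vertex 1.0 0.3 2.2
   vertex 1.1 3.8 1.4
  endloop
 endfacet
 facet normal 0.149 -0.465 -0.873
  outer loop
   vertex 1.5 2.9 0.9
   vertex 4.4 2.7 1.5
   vertex 1.0 0.3 2.2
  endloop
 endfacet
 facet normal 0.206 0.544 -0.814
  outer loop
   vertex 1.5 2.9 0.9
   vertex 1.1 3.8 1.4
   vertex 4.4 2.7 1.5
  endloop
 endfacet
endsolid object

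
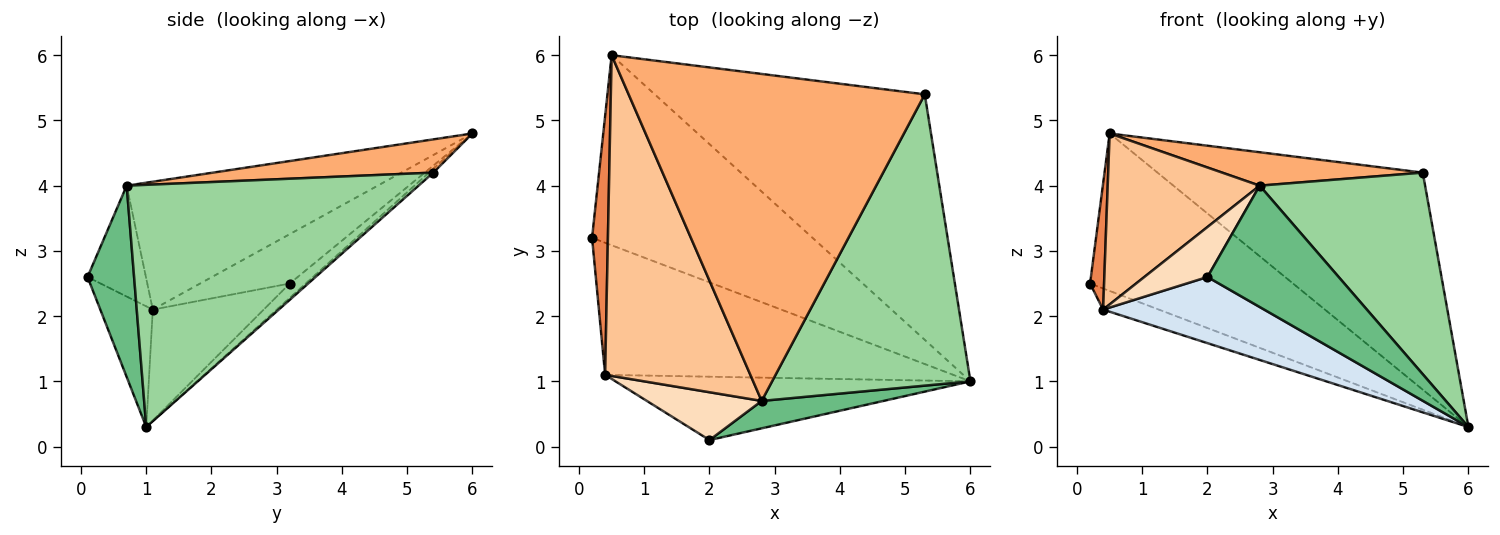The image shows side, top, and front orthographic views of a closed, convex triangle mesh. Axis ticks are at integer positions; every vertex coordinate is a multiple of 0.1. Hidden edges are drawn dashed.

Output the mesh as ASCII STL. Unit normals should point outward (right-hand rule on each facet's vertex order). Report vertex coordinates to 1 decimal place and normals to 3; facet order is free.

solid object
 facet normal -0.050 0.637 -0.769
  outer loop
   vertex 0.5 6.0 4.8
   vertex 6.0 1.0 0.3
   vertex 0.2 3.2 2.5
  endloop
 endfacet
 facet normal -0.011 0.662 -0.749
  outer loop
   vertex 5.3 5.4 4.2
   vertex 6.0 1.0 0.3
   vertex 0.5 6.0 4.8
  endloop
 endfacet
 facet normal -0.300 0.151 -0.942
  outer loop
   vertex 0.4 1.1 2.1
   vertex 0.2 3.2 2.5
   vertex 6.0 1.0 0.3
  endloop
 endfacet
 facet normal -0.229 -0.703 -0.673
  outer loop
   vertex 0.4 1.1 2.1
   vertex 6.0 1.0 0.3
   vertex 2.0 0.1 2.6
  endloop
 endfacet
 facet normal -0.942 -0.147 0.302
  outer loop
   vertex 0.4 1.1 2.1
   vertex 0.5 6.0 4.8
   vertex 0.2 3.2 2.5
  endloop
 endfacet
 facet normal 0.111 -0.101 0.989
  outer loop
   vertex 2.8 0.7 4.0
   vertex 5.3 5.4 4.2
   vertex 0.5 6.0 4.8
  endloop
 endfacet
 facet normal -0.614 -0.371 0.697
  outer loop
   vertex 2.8 0.7 4.0
   vertex 0.5 6.0 4.8
   vertex 0.4 1.1 2.1
  endloop
 endfacet
 facet normal -0.555 -0.601 0.575
  outer loop
   vertex 2.8 0.7 4.0
   vertex 0.4 1.1 2.1
   vertex 2.0 0.1 2.6
  endloop
 endfacet
 facet normal 0.327 -0.922 0.208
  outer loop
   vertex 2.8 0.7 4.0
   vertex 2.0 0.1 2.6
   vertex 6.0 1.0 0.3
  endloop
 endfacet
 facet normal 0.709 -0.402 0.580
  outer loop
   vertex 2.8 0.7 4.0
   vertex 6.0 1.0 0.3
   vertex 5.3 5.4 4.2
  endloop
 endfacet
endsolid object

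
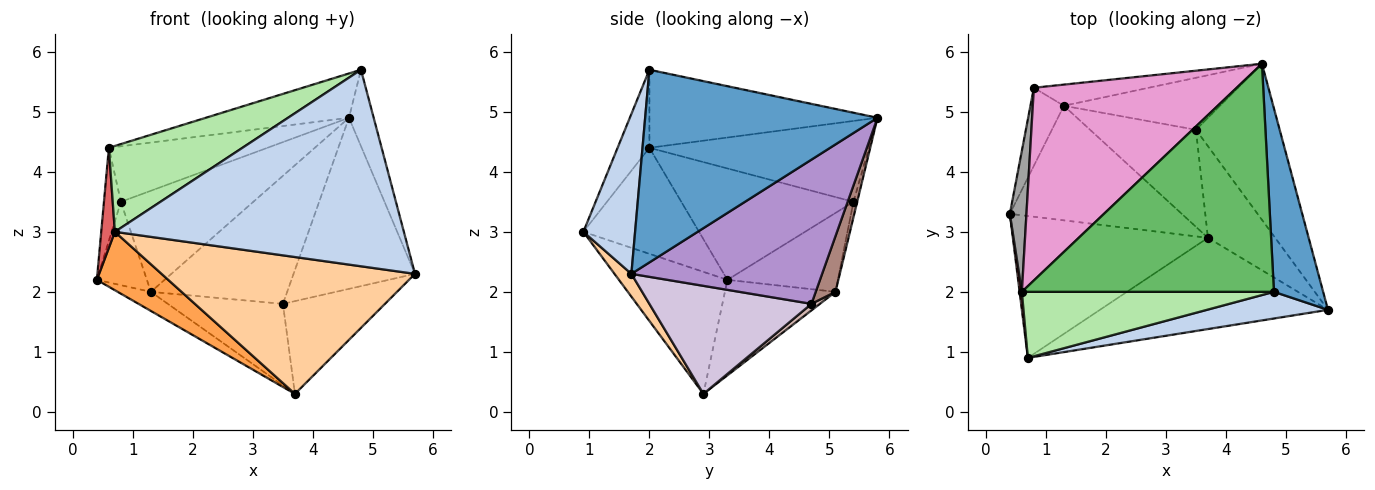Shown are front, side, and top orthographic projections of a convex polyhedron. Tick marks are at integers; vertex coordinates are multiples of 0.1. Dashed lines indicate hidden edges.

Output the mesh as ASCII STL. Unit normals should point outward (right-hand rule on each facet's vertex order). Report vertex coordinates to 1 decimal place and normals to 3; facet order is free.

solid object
 facet normal 0.964 0.103 0.246
  outer loop
   vertex 4.8 2.0 5.7
   vertex 5.7 1.7 2.3
   vertex 4.6 5.8 4.9
  endloop
 endfacet
 facet normal 0.175 -0.976 0.132
  outer loop
   vertex 0.7 0.9 3.0
   vertex 5.7 1.7 2.3
   vertex 4.8 2.0 5.7
  endloop
 endfacet
 facet normal -0.501 -0.329 -0.800
  outer loop
   vertex 3.7 2.9 0.3
   vertex 0.7 0.9 3.0
   vertex 0.4 3.3 2.2
  endloop
 endfacet
 facet normal 0.055 -0.831 -0.554
  outer loop
   vertex 3.7 2.9 0.3
   vertex 5.7 1.7 2.3
   vertex 0.7 0.9 3.0
  endloop
 endfacet
 facet normal -0.291 0.182 0.939
  outer loop
   vertex 0.6 2.0 4.4
   vertex 4.8 2.0 5.7
   vertex 4.6 5.8 4.9
  endloop
 endfacet
 facet normal -0.185 -0.779 0.599
  outer loop
   vertex 0.6 2.0 4.4
   vertex 0.7 0.9 3.0
   vertex 4.8 2.0 5.7
  endloop
 endfacet
 facet normal -0.993 -0.117 0.021
  outer loop
   vertex 0.6 2.0 4.4
   vertex 0.4 3.3 2.2
   vertex 0.7 0.9 3.0
  endloop
 endfacet
 facet normal -0.481 0.144 -0.865
  outer loop
   vertex 1.3 5.1 2.0
   vertex 3.7 2.9 0.3
   vertex 0.4 3.3 2.2
  endloop
 endfacet
 facet normal 0.758 0.482 -0.440
  outer loop
   vertex 3.5 4.7 1.8
   vertex 4.6 5.8 4.9
   vertex 5.7 1.7 2.3
  endloop
 endfacet
 facet normal 0.749 0.471 -0.466
  outer loop
   vertex 3.5 4.7 1.8
   vertex 5.7 1.7 2.3
   vertex 3.7 2.9 0.3
  endloop
 endfacet
 facet normal 0.133 0.918 -0.373
  outer loop
   vertex 3.5 4.7 1.8
   vertex 1.3 5.1 2.0
   vertex 4.6 5.8 4.9
  endloop
 endfacet
 facet normal 0.047 0.643 -0.765
  outer loop
   vertex 3.5 4.7 1.8
   vertex 3.7 2.9 0.3
   vertex 1.3 5.1 2.0
  endloop
 endfacet
 facet normal -0.358 0.259 0.897
  outer loop
   vertex 0.8 5.4 3.5
   vertex 0.6 2.0 4.4
   vertex 4.6 5.8 4.9
  endloop
 endfacet
 facet normal -0.028 0.978 -0.205
  outer loop
   vertex 0.8 5.4 3.5
   vertex 4.6 5.8 4.9
   vertex 1.3 5.1 2.0
  endloop
 endfacet
 facet normal -0.984 0.097 0.147
  outer loop
   vertex 0.8 5.4 3.5
   vertex 0.4 3.3 2.2
   vertex 0.6 2.0 4.4
  endloop
 endfacet
 facet normal -0.850 0.385 -0.360
  outer loop
   vertex 0.8 5.4 3.5
   vertex 1.3 5.1 2.0
   vertex 0.4 3.3 2.2
  endloop
 endfacet
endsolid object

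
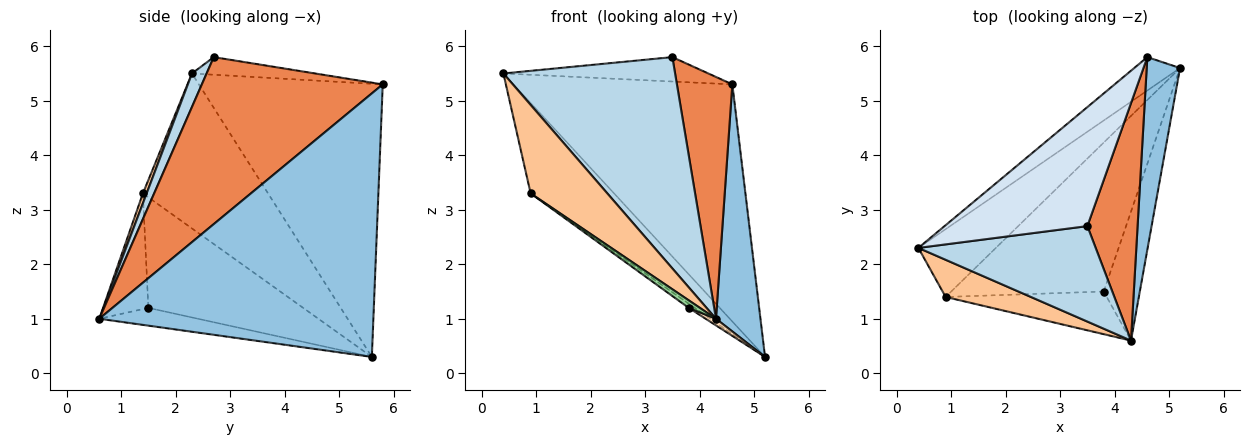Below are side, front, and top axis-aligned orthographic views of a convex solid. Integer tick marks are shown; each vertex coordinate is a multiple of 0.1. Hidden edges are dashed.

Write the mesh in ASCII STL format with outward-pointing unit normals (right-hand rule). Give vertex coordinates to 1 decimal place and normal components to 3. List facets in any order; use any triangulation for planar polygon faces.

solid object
 facet normal -0.640 0.761 -0.107
  outer loop
   vertex 4.6 5.8 5.3
   vertex 5.2 5.6 0.3
   vertex 0.4 2.3 5.5
  endloop
 endfacet
 facet normal 0.979 -0.159 0.124
  outer loop
   vertex 4.6 5.8 5.3
   vertex 4.3 0.6 1.0
   vertex 5.2 5.6 0.3
  endloop
 endfacet
 facet normal 0.078 -0.909 0.410
  outer loop
   vertex 3.5 2.7 5.8
   vertex 0.4 2.3 5.5
   vertex 4.3 0.6 1.0
  endloop
 endfacet
 facet normal -0.120 0.199 0.973
  outer loop
   vertex 3.5 2.7 5.8
   vertex 4.6 5.8 5.3
   vertex 0.4 2.3 5.5
  endloop
 endfacet
 facet normal 0.919 -0.282 0.276
  outer loop
   vertex 3.5 2.7 5.8
   vertex 4.3 0.6 1.0
   vertex 4.6 5.8 5.3
  endloop
 endfacet
 facet normal -0.768 0.512 -0.384
  outer loop
   vertex 0.9 1.4 3.3
   vertex 0.4 2.3 5.5
   vertex 5.2 5.6 0.3
  endloop
 endfacet
 facet normal 0.045 -0.921 0.387
  outer loop
   vertex 0.9 1.4 3.3
   vertex 4.3 0.6 1.0
   vertex 0.4 2.3 5.5
  endloop
 endfacet
 facet normal -0.441 -0.046 -0.896
  outer loop
   vertex 3.8 1.5 1.2
   vertex 5.2 5.6 0.3
   vertex 4.3 0.6 1.0
  endloop
 endfacet
 facet normal -0.587 0.023 -0.809
  outer loop
   vertex 3.8 1.5 1.2
   vertex 0.9 1.4 3.3
   vertex 5.2 5.6 0.3
  endloop
 endfacet
 facet normal -0.577 -0.142 -0.804
  outer loop
   vertex 3.8 1.5 1.2
   vertex 4.3 0.6 1.0
   vertex 0.9 1.4 3.3
  endloop
 endfacet
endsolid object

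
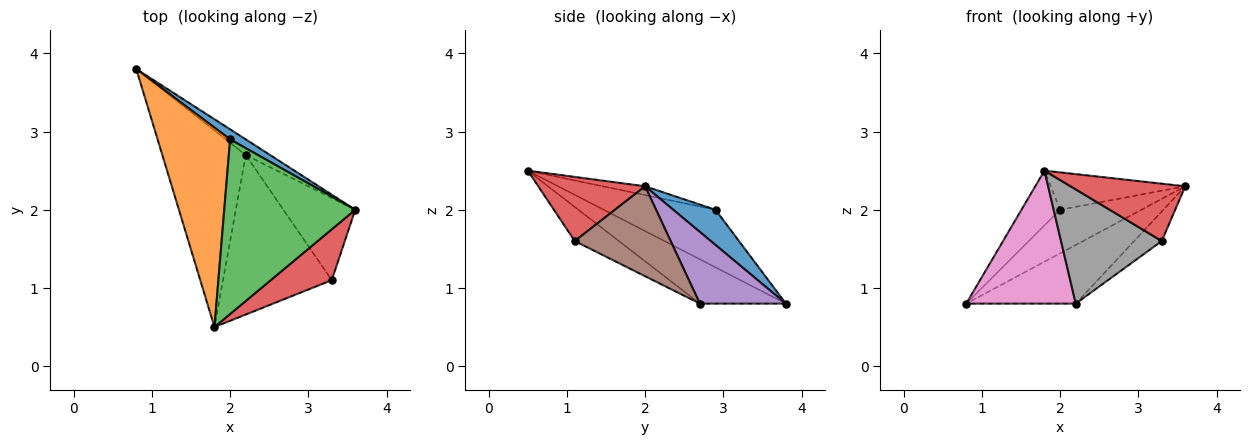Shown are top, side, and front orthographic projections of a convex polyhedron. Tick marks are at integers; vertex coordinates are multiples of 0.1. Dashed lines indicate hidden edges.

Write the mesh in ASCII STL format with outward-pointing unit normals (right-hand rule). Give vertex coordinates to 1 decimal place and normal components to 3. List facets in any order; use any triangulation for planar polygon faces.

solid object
 facet normal 0.451 0.869 0.201
  outer loop
   vertex 2.0 2.9 2.0
   vertex 3.6 2.0 2.3
   vertex 0.8 3.8 0.8
  endloop
 endfacet
 facet normal -0.608 0.210 0.766
  outer loop
   vertex 2.0 2.9 2.0
   vertex 0.8 3.8 0.8
   vertex 1.8 0.5 2.5
  endloop
 endfacet
 facet normal -0.066 0.209 0.976
  outer loop
   vertex 2.0 2.9 2.0
   vertex 1.8 0.5 2.5
   vertex 3.6 2.0 2.3
  endloop
 endfacet
 facet normal 0.572 -0.614 0.544
  outer loop
   vertex 3.3 1.1 1.6
   vertex 3.6 2.0 2.3
   vertex 1.8 0.5 2.5
  endloop
 endfacet
 facet normal 0.605 0.770 -0.205
  outer loop
   vertex 2.2 2.7 0.8
   vertex 0.8 3.8 0.8
   vertex 3.6 2.0 2.3
  endloop
 endfacet
 facet normal 0.762 0.220 -0.609
  outer loop
   vertex 2.2 2.7 0.8
   vertex 3.6 2.0 2.3
   vertex 3.3 1.1 1.6
  endloop
 endfacet
 facet normal -0.403 -0.513 -0.758
  outer loop
   vertex 2.2 2.7 0.8
   vertex 1.8 0.5 2.5
   vertex 0.8 3.8 0.8
  endloop
 endfacet
 facet normal -0.247 -0.564 -0.788
  outer loop
   vertex 2.2 2.7 0.8
   vertex 3.3 1.1 1.6
   vertex 1.8 0.5 2.5
  endloop
 endfacet
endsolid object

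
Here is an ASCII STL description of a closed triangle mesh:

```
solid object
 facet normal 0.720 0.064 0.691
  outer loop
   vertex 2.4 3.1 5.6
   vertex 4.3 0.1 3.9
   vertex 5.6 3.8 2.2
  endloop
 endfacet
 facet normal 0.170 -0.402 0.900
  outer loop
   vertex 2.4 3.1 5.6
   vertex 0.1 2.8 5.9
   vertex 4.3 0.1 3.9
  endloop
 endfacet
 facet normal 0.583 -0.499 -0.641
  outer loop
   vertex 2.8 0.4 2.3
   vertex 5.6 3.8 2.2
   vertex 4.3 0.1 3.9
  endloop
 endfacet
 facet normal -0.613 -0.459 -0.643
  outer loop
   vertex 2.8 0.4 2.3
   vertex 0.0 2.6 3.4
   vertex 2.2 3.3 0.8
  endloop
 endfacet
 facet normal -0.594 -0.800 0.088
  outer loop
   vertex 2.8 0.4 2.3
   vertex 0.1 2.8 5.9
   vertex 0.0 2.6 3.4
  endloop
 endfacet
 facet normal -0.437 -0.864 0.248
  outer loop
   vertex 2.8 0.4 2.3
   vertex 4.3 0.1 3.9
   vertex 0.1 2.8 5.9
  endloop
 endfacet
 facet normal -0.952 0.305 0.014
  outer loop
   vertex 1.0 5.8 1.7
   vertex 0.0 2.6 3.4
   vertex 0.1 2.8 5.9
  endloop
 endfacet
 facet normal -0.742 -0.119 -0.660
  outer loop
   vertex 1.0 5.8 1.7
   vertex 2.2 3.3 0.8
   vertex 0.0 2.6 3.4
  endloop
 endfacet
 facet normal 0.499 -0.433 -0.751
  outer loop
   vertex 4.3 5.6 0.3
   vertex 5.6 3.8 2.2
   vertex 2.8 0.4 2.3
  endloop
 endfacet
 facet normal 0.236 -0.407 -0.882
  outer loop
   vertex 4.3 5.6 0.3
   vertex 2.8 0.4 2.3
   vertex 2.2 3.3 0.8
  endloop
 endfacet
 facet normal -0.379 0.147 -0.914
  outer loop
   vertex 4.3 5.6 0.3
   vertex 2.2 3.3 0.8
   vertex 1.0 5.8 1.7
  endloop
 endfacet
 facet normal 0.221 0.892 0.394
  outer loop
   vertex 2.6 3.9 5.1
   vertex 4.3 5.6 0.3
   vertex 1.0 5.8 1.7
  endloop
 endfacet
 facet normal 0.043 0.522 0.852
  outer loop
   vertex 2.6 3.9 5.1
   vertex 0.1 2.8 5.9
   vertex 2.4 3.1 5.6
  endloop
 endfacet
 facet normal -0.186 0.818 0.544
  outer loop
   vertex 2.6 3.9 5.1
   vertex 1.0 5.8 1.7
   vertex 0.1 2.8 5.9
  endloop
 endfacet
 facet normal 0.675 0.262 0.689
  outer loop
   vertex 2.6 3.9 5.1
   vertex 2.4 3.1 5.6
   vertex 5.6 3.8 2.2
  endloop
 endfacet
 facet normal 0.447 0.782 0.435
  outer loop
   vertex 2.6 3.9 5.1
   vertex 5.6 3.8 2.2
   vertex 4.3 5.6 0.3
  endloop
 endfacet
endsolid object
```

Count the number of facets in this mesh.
16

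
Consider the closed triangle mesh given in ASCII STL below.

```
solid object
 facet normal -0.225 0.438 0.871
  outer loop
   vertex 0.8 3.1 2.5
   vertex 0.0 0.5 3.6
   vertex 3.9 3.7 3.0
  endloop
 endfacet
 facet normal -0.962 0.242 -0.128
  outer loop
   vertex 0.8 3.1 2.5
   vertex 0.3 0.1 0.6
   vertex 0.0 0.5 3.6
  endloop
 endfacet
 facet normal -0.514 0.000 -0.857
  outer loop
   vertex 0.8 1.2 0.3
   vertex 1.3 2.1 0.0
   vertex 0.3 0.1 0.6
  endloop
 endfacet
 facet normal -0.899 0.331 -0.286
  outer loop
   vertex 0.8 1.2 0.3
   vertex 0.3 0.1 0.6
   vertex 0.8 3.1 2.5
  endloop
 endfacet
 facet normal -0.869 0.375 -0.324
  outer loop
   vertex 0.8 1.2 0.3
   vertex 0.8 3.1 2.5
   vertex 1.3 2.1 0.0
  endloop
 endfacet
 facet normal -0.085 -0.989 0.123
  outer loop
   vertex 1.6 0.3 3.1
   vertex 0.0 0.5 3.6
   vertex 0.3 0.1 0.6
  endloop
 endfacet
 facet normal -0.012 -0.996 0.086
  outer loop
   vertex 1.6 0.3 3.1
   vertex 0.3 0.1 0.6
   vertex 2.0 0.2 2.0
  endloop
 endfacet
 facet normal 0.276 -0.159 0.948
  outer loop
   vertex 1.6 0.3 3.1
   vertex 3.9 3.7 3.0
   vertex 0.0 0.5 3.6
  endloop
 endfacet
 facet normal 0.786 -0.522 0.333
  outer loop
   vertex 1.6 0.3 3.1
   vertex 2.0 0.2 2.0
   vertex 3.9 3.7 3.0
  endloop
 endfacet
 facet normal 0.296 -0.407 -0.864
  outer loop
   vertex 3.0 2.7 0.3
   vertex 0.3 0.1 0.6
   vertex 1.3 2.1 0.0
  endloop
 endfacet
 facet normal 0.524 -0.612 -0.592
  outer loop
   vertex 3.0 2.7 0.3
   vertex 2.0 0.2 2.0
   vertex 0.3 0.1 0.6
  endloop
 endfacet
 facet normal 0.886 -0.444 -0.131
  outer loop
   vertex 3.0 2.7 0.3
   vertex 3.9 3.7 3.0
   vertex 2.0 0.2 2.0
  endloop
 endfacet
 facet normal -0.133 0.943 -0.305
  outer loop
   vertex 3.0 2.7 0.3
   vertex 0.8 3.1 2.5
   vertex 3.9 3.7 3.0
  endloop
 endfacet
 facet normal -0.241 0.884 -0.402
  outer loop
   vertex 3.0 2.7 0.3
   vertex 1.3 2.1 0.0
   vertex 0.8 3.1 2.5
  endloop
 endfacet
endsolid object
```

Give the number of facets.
14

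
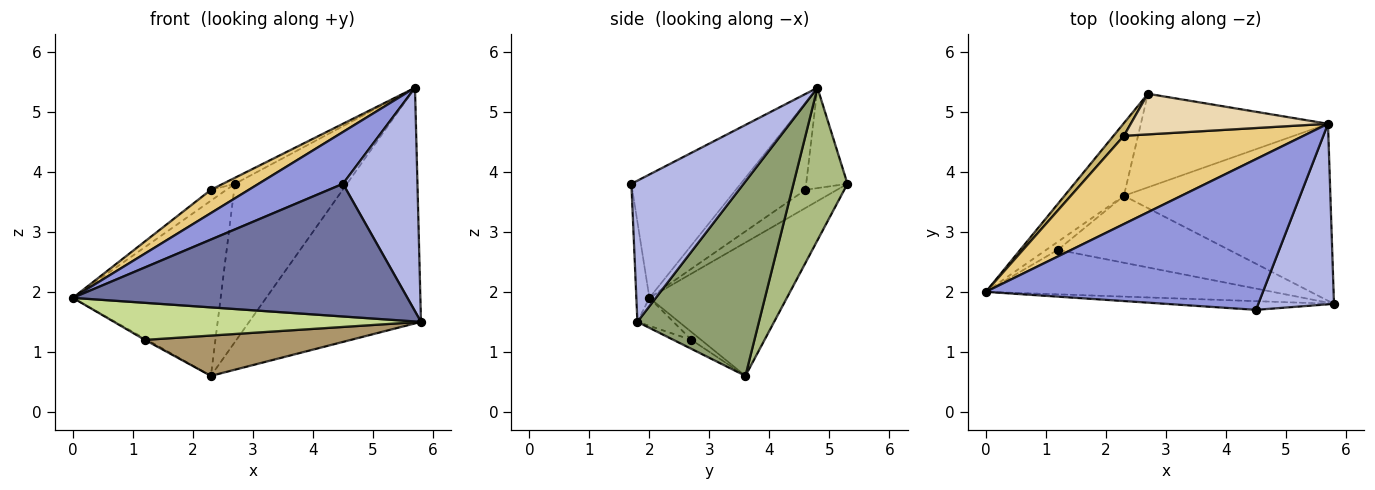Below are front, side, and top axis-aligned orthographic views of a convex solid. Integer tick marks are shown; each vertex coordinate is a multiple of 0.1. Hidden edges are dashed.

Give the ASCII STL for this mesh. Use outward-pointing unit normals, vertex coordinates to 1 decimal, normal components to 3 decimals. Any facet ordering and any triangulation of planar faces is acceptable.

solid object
 facet normal -0.039 -0.997 -0.065
  outer loop
   vertex 4.5 1.7 3.8
   vertex 0.0 2.0 1.9
   vertex 5.8 1.8 1.5
  endloop
 endfacet
 facet normal -0.652 0.701 -0.291
  outer loop
   vertex 2.3 3.6 0.6
   vertex 0.0 2.0 1.9
   vertex 2.7 5.3 3.8
  endloop
 endfacet
 facet normal -0.388 -0.300 0.872
  outer loop
   vertex 5.7 4.8 5.4
   vertex 0.0 2.0 1.9
   vertex 4.5 1.7 3.8
  endloop
 endfacet
 facet normal 0.761 -0.505 0.408
  outer loop
   vertex 5.7 4.8 5.4
   vertex 4.5 1.7 3.8
   vertex 5.8 1.8 1.5
  endloop
 endfacet
 facet normal 0.492 0.696 -0.523
  outer loop
   vertex 5.7 4.8 5.4
   vertex 5.8 1.8 1.5
   vertex 2.3 3.6 0.6
  endloop
 endfacet
 facet normal 0.383 0.795 -0.470
  outer loop
   vertex 5.7 4.8 5.4
   vertex 2.3 3.6 0.6
   vertex 2.7 5.3 3.8
  endloop
 endfacet
 facet normal -0.075 -0.638 -0.766
  outer loop
   vertex 1.2 2.7 1.2
   vertex 5.8 1.8 1.5
   vertex 0.0 2.0 1.9
  endloop
 endfacet
 facet normal -0.556 0.132 -0.821
  outer loop
   vertex 1.2 2.7 1.2
   vertex 0.0 2.0 1.9
   vertex 2.3 3.6 0.6
  endloop
 endfacet
 facet normal -0.045 -0.515 -0.856
  outer loop
   vertex 1.2 2.7 1.2
   vertex 2.3 3.6 0.6
   vertex 5.8 1.8 1.5
  endloop
 endfacet
 facet normal -0.799 0.392 0.456
  outer loop
   vertex 2.3 4.6 3.7
   vertex 2.7 5.3 3.8
   vertex 0.0 2.0 1.9
  endloop
 endfacet
 facet normal -0.424 -0.231 0.876
  outer loop
   vertex 2.3 4.6 3.7
   vertex 0.0 2.0 1.9
   vertex 5.7 4.8 5.4
  endloop
 endfacet
 facet normal -0.450 0.131 0.884
  outer loop
   vertex 2.3 4.6 3.7
   vertex 5.7 4.8 5.4
   vertex 2.7 5.3 3.8
  endloop
 endfacet
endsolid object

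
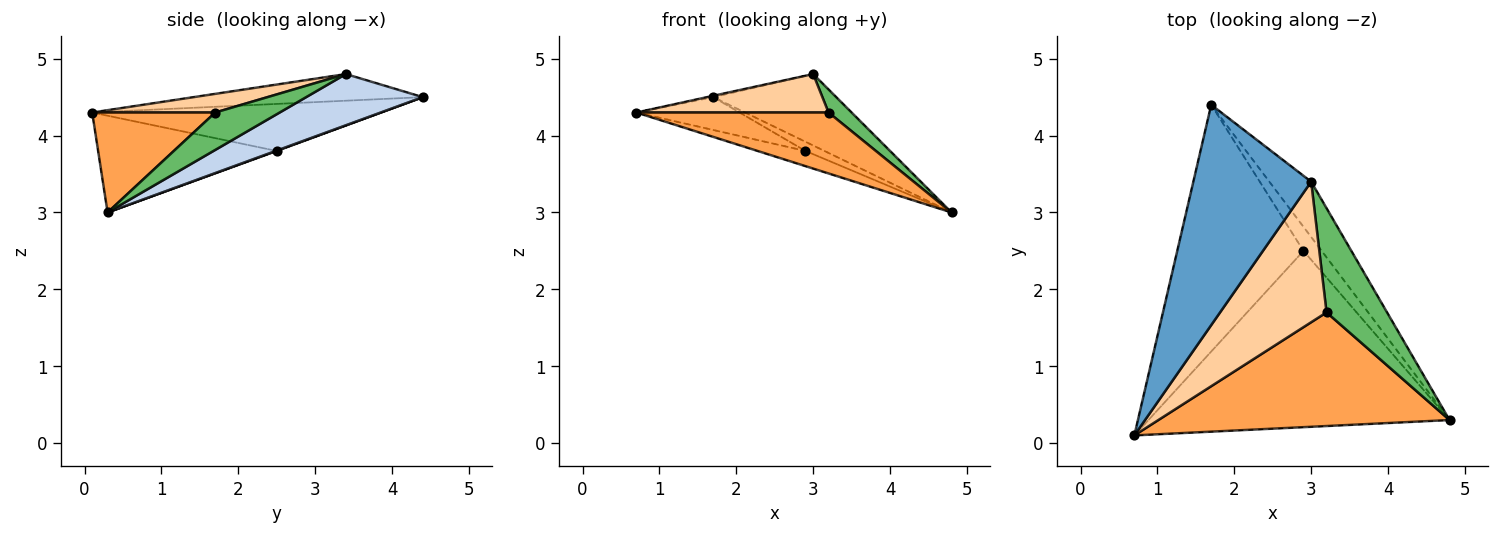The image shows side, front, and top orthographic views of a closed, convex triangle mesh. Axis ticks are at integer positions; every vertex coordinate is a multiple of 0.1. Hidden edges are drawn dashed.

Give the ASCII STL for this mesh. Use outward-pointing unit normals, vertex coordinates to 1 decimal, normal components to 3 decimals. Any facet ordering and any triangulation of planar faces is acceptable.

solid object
 facet normal -0.221 0.006 0.975
  outer loop
   vertex 3.0 3.4 4.8
   vertex 1.7 4.4 4.5
   vertex 0.7 0.1 4.3
  endloop
 endfacet
 facet normal 0.600 0.633 -0.490
  outer loop
   vertex 3.0 3.4 4.8
   vertex 4.8 0.3 3.0
   vertex 1.7 4.4 4.5
  endloop
 endfacet
 facet normal 0.290 -0.452 0.844
  outer loop
   vertex 3.2 1.7 4.3
   vertex 0.7 0.1 4.3
   vertex 4.8 0.3 3.0
  endloop
 endfacet
 facet normal 0.166 -0.260 0.951
  outer loop
   vertex 3.2 1.7 4.3
   vertex 3.0 3.4 4.8
   vertex 0.7 0.1 4.3
  endloop
 endfacet
 facet normal 0.517 -0.185 0.836
  outer loop
   vertex 3.2 1.7 4.3
   vertex 4.8 0.3 3.0
   vertex 3.0 3.4 4.8
  endloop
 endfacet
 facet normal -0.305 0.082 -0.949
  outer loop
   vertex 2.9 2.5 3.8
   vertex 4.8 0.3 3.0
   vertex 0.7 0.1 4.3
  endloop
 endfacet
 facet normal -0.346 0.124 -0.930
  outer loop
   vertex 2.9 2.5 3.8
   vertex 0.7 0.1 4.3
   vertex 1.7 4.4 4.5
  endloop
 endfacet
 facet normal 0.019 0.356 -0.934
  outer loop
   vertex 2.9 2.5 3.8
   vertex 1.7 4.4 4.5
   vertex 4.8 0.3 3.0
  endloop
 endfacet
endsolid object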